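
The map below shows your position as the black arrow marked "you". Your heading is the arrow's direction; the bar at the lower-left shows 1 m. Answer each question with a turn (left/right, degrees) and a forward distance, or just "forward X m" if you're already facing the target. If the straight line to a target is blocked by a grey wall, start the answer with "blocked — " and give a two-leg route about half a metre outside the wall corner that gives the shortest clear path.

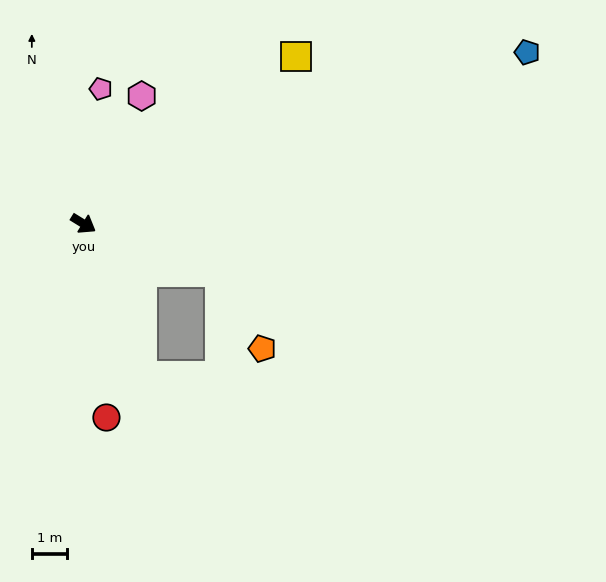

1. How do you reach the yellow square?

turn left 70°, forward 7.6 m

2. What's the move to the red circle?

turn right 52°, forward 5.5 m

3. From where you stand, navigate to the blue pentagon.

turn left 53°, forward 13.4 m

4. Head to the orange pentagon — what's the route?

blocked — turn left 12°, forward 4.1 m, then turn right 42°, forward 2.5 m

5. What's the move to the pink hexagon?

turn left 97°, forward 4.0 m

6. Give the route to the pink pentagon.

turn left 114°, forward 3.8 m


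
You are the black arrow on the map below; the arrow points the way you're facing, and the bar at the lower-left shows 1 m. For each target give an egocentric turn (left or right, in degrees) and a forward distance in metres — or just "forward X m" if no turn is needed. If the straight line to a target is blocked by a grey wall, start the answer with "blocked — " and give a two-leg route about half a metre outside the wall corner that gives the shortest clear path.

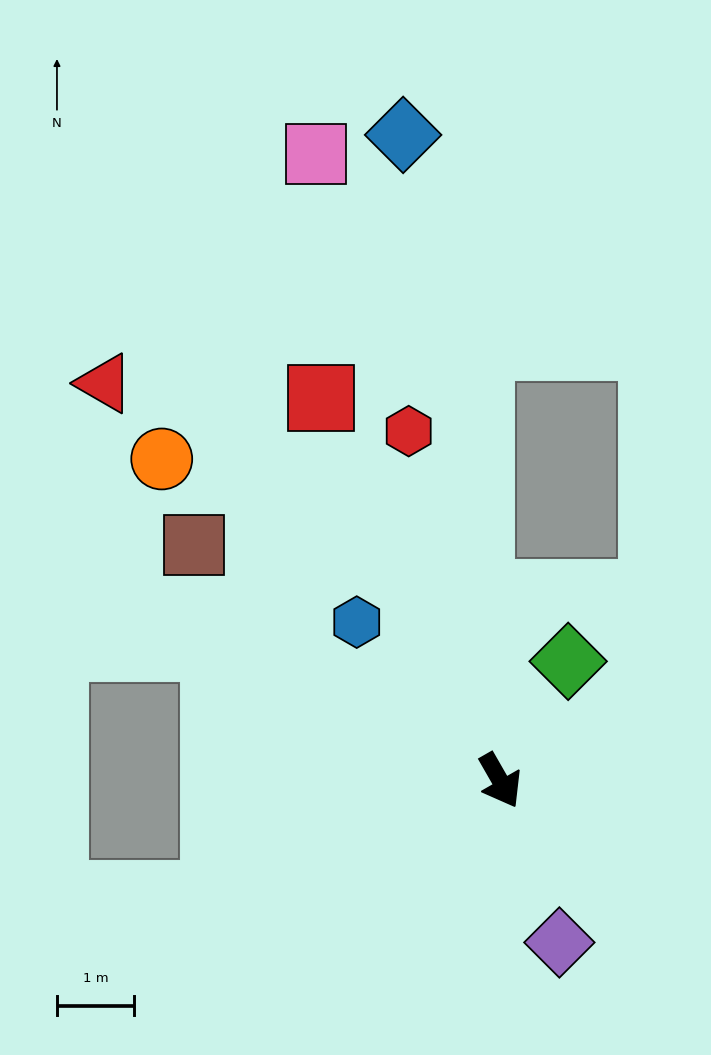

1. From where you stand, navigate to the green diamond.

turn left 121°, forward 1.8 m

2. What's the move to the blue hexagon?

turn right 168°, forward 2.8 m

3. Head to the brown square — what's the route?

turn right 157°, forward 5.0 m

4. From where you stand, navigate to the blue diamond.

turn left 159°, forward 8.4 m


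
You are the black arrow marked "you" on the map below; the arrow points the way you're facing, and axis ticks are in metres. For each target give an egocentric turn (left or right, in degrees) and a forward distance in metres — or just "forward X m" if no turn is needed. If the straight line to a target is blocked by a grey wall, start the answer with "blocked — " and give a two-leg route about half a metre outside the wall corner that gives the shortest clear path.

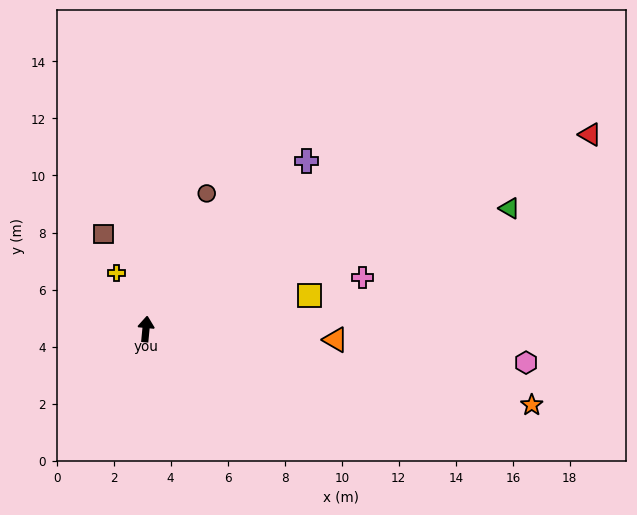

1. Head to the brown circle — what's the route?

turn right 19°, forward 5.2 m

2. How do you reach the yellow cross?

turn left 33°, forward 2.2 m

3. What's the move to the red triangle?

turn right 61°, forward 17.0 m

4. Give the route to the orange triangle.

turn right 88°, forward 6.7 m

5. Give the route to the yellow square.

turn right 73°, forward 5.9 m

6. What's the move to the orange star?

turn right 96°, forward 13.8 m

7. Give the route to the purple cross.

turn right 38°, forward 8.2 m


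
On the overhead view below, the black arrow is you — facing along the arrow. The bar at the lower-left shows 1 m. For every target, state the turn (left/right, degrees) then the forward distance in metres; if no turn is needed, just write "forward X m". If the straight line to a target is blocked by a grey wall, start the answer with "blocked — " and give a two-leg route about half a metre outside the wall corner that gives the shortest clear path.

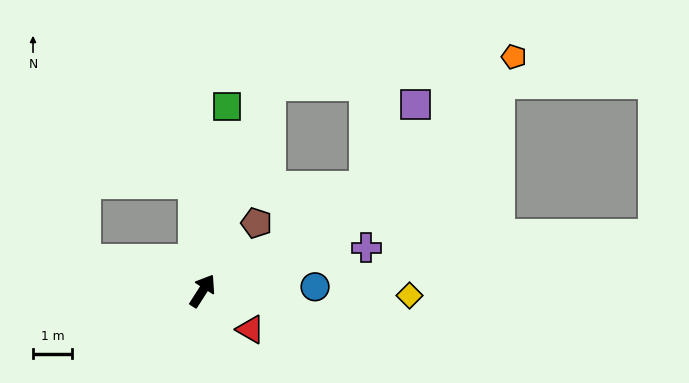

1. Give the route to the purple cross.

turn right 43°, forward 4.4 m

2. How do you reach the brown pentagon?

turn right 6°, forward 2.2 m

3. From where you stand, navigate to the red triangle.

turn right 96°, forward 1.6 m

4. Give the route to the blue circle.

turn right 55°, forward 2.9 m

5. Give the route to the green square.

turn left 25°, forward 4.8 m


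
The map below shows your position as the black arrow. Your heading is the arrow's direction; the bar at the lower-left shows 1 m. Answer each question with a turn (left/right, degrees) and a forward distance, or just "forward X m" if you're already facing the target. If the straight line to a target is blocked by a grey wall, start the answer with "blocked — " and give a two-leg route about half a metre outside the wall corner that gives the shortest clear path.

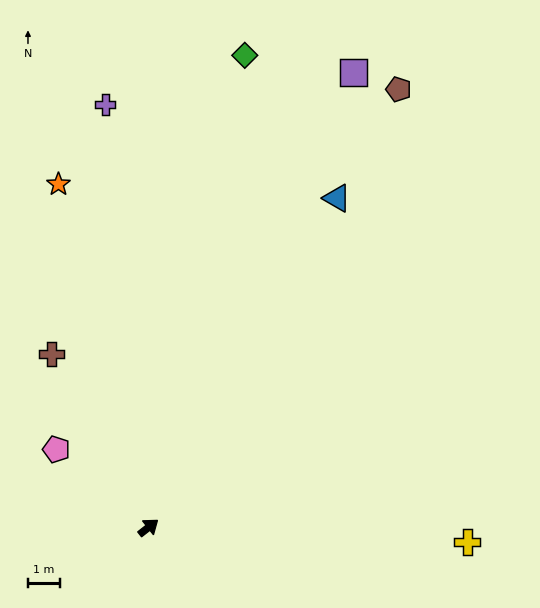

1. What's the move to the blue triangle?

turn left 22°, forward 11.9 m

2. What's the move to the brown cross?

turn left 81°, forward 6.2 m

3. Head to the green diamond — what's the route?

turn left 40°, forward 15.1 m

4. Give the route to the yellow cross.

turn right 41°, forward 10.0 m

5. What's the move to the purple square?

turn left 28°, forward 15.7 m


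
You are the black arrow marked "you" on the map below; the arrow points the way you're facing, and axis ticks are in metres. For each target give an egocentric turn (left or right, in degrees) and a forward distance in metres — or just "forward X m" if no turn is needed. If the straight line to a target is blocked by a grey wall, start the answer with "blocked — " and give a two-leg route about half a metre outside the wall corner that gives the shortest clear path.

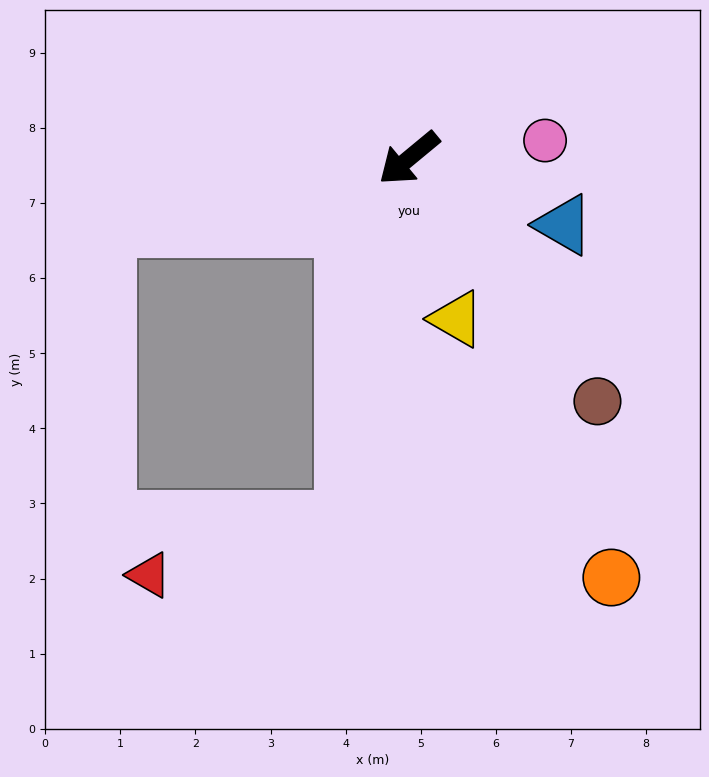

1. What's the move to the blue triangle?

turn left 117°, forward 2.2 m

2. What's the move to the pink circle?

turn left 148°, forward 1.8 m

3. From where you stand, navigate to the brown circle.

turn left 88°, forward 4.1 m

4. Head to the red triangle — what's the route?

blocked — turn left 41°, forward 4.9 m, then turn right 66°, forward 2.7 m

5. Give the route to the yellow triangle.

turn left 67°, forward 2.2 m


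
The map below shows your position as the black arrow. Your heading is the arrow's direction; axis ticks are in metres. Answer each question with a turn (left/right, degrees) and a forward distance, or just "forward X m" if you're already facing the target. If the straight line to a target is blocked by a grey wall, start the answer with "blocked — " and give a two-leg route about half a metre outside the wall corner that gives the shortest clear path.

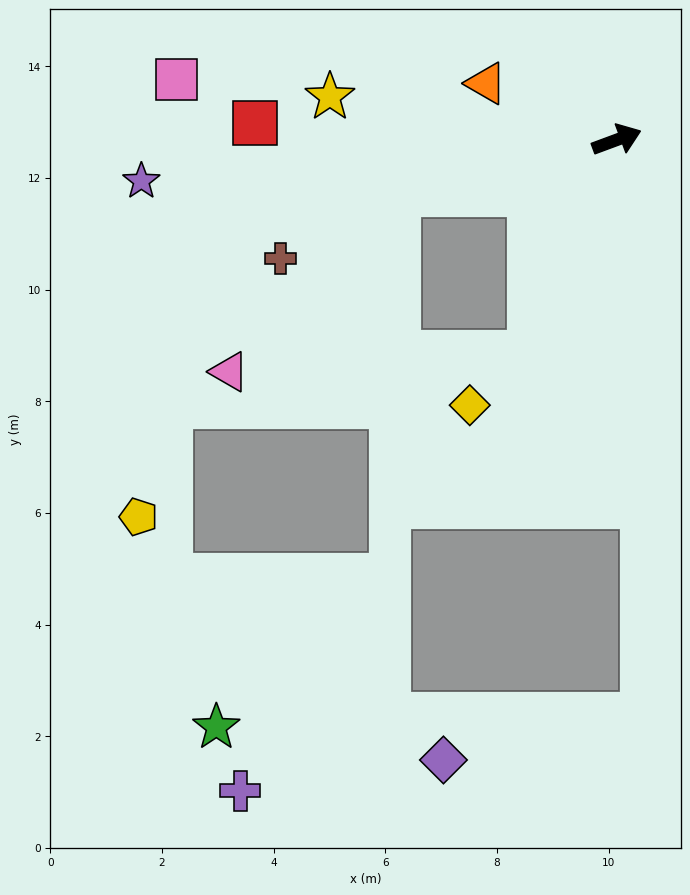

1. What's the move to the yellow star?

turn left 151°, forward 5.2 m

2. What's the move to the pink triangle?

blocked — turn left 173°, forward 4.1 m, then turn left 34°, forward 4.4 m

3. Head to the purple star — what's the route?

turn left 165°, forward 8.5 m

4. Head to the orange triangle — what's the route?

turn left 136°, forward 2.5 m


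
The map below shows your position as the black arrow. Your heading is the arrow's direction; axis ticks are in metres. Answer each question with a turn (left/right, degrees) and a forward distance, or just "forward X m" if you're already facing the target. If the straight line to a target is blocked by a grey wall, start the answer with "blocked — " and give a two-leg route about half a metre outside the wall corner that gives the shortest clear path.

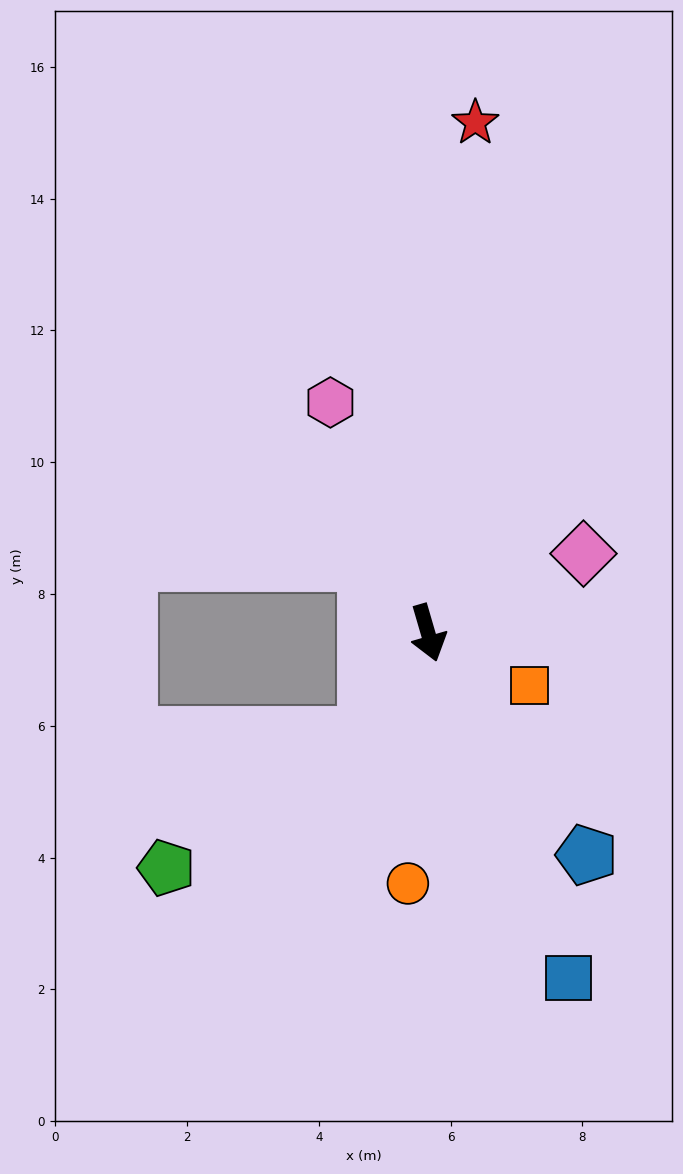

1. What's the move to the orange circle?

turn right 21°, forward 3.8 m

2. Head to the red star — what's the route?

turn left 158°, forward 7.8 m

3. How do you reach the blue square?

turn left 6°, forward 5.7 m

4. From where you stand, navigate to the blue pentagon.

turn left 19°, forward 4.1 m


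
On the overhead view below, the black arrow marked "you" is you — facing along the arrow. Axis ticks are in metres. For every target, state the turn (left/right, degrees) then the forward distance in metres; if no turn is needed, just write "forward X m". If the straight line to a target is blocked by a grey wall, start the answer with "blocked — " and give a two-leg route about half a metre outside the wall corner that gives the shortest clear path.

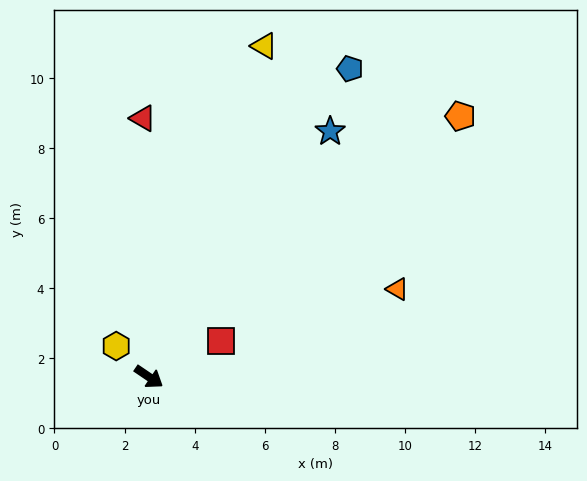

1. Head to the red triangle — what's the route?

turn left 125°, forward 7.4 m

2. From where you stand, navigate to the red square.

turn left 60°, forward 2.3 m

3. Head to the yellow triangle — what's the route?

turn left 105°, forward 10.0 m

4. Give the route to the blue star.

turn left 88°, forward 8.7 m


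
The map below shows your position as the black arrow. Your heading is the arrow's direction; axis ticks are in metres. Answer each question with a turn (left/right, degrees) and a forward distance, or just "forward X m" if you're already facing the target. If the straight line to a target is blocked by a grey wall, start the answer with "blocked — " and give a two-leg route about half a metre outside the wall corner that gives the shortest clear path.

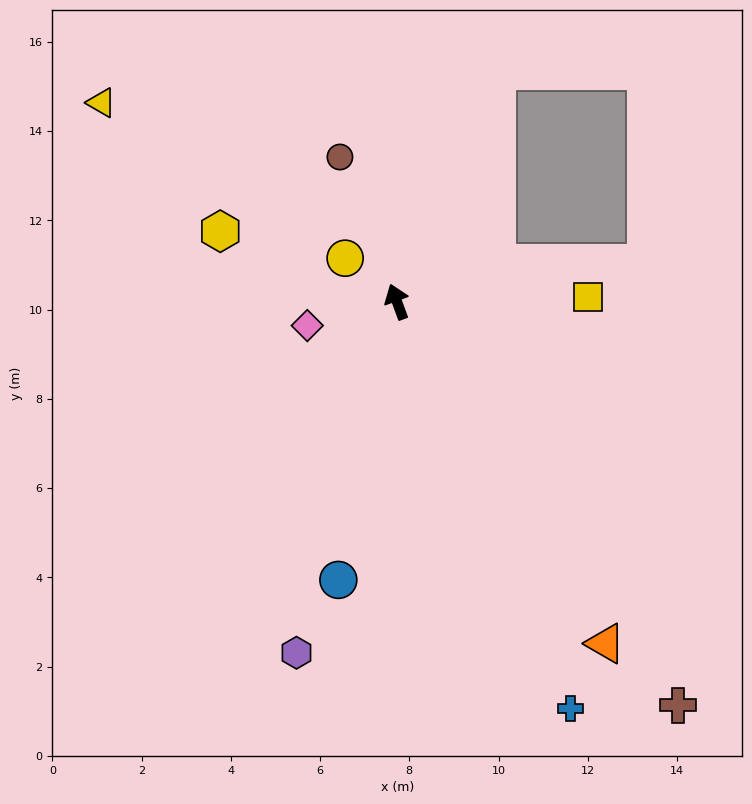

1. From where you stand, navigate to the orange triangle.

turn right 169°, forward 9.0 m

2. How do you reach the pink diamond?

turn left 85°, forward 2.1 m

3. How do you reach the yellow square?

turn right 109°, forward 4.3 m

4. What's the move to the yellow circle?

turn left 30°, forward 1.5 m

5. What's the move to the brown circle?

forward 3.5 m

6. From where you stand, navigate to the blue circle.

turn left 148°, forward 6.4 m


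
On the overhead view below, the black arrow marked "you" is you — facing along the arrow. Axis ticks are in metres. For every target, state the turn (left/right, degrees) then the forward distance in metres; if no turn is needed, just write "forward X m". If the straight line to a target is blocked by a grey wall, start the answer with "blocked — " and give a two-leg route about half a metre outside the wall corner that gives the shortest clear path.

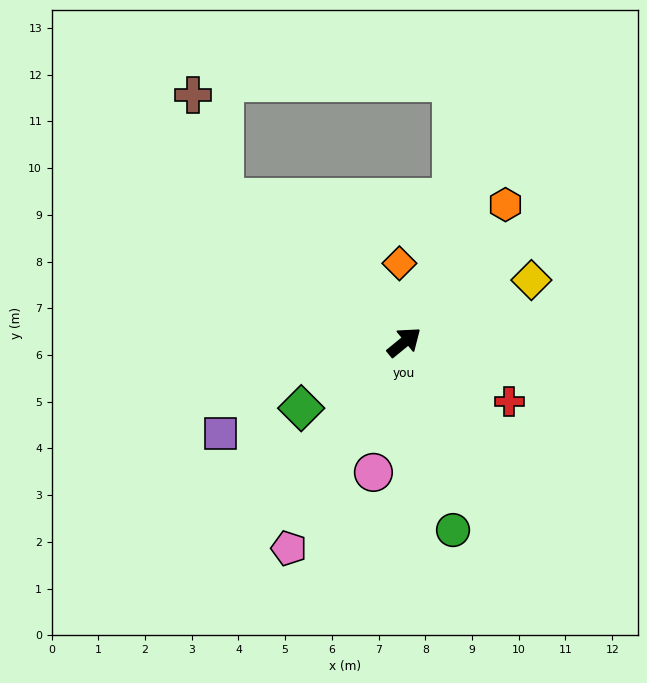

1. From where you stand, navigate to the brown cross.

blocked — turn left 102°, forward 4.9 m, then turn right 34°, forward 2.3 m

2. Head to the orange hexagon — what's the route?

turn left 14°, forward 3.7 m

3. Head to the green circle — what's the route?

turn right 115°, forward 4.2 m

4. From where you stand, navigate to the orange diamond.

turn left 54°, forward 1.7 m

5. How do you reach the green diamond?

turn left 173°, forward 2.6 m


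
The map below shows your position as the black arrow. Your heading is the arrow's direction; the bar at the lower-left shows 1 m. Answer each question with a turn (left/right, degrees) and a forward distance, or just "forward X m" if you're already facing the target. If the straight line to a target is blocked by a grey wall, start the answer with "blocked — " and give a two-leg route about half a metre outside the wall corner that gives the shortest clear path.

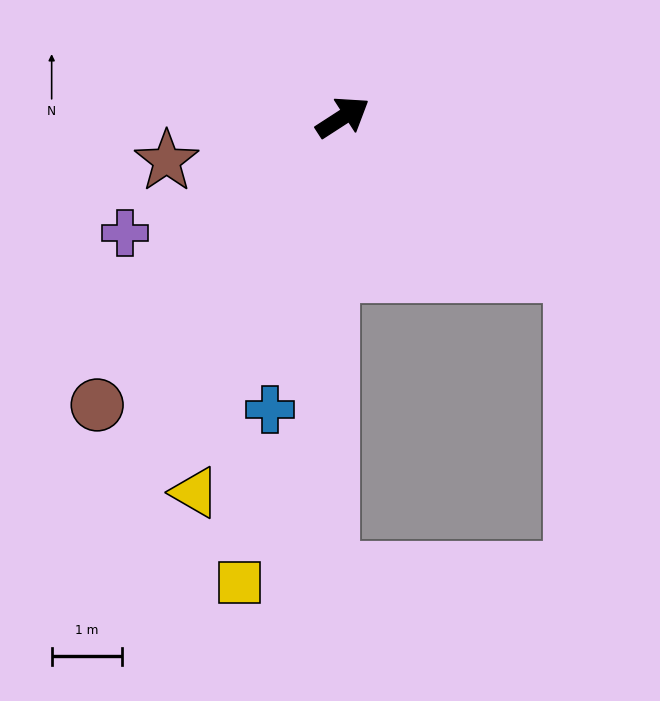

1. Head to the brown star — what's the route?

turn left 161°, forward 2.6 m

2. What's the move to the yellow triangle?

turn right 144°, forward 5.8 m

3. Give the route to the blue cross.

turn right 137°, forward 4.3 m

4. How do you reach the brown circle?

turn right 163°, forward 5.4 m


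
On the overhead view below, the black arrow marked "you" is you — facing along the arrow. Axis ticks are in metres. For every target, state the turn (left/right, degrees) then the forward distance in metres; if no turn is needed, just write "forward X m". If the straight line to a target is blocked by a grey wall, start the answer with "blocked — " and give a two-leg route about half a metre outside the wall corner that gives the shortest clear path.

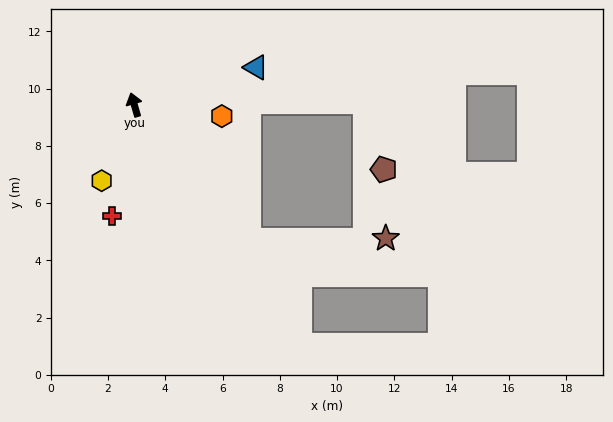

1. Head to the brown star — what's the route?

blocked — turn right 156°, forward 6.2 m, then turn left 50°, forward 4.8 m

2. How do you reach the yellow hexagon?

turn left 141°, forward 2.9 m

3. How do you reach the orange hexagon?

turn right 114°, forward 3.1 m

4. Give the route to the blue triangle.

turn right 89°, forward 4.4 m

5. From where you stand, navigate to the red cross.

turn left 153°, forward 4.0 m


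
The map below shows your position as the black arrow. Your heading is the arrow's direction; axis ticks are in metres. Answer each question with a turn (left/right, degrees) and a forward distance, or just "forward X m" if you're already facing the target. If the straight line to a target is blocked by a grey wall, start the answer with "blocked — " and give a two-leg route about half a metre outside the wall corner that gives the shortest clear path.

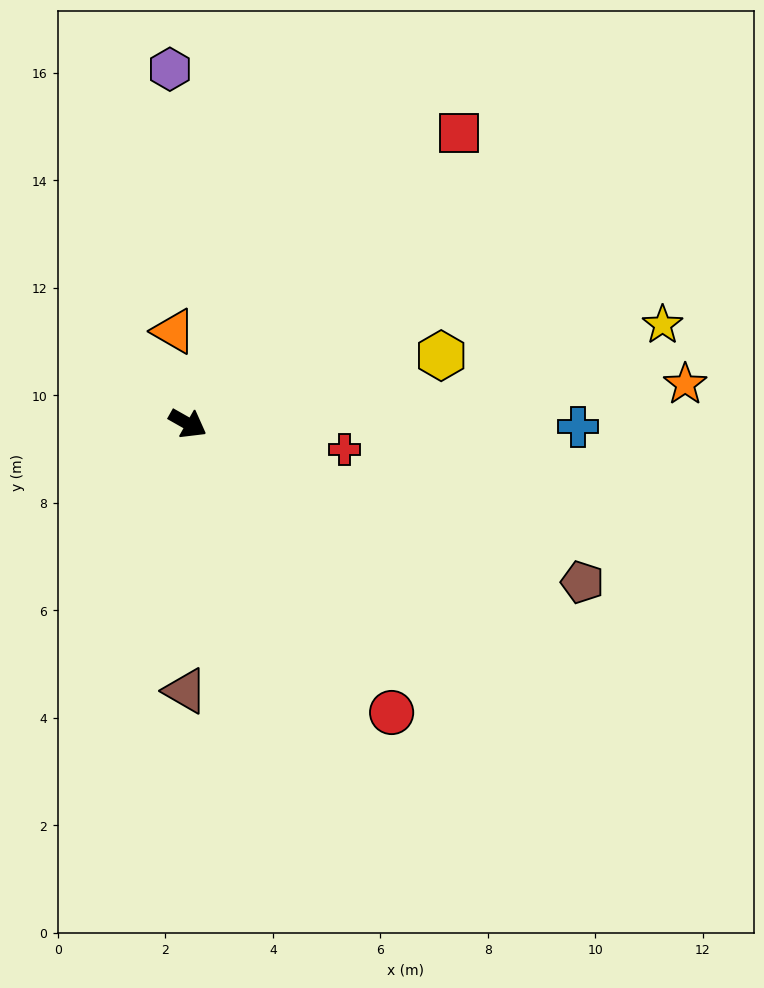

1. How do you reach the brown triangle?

turn right 61°, forward 5.0 m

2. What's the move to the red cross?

turn left 20°, forward 3.0 m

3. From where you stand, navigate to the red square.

turn left 76°, forward 7.4 m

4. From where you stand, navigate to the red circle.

turn right 25°, forward 6.6 m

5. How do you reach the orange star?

turn left 34°, forward 9.3 m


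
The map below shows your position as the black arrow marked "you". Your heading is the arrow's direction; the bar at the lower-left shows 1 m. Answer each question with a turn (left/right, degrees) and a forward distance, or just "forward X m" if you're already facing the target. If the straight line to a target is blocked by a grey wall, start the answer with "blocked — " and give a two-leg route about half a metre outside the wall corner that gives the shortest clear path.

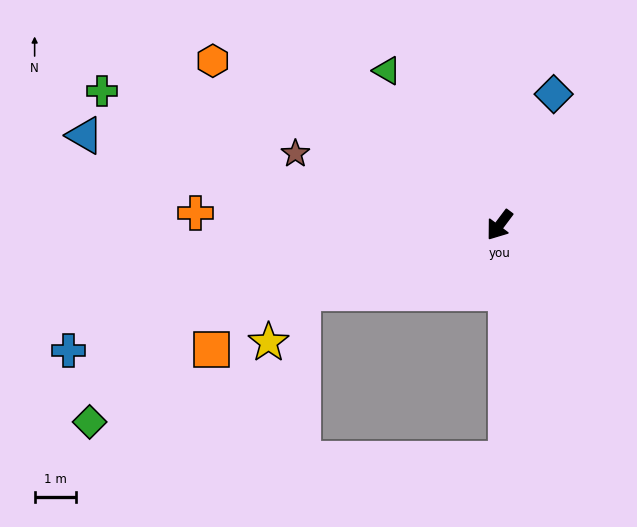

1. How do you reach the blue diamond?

turn right 166°, forward 3.4 m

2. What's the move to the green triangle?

turn right 107°, forward 4.6 m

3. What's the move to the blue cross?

turn right 37°, forward 10.7 m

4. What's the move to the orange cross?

turn right 55°, forward 7.3 m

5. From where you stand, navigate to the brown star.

turn right 72°, forward 5.2 m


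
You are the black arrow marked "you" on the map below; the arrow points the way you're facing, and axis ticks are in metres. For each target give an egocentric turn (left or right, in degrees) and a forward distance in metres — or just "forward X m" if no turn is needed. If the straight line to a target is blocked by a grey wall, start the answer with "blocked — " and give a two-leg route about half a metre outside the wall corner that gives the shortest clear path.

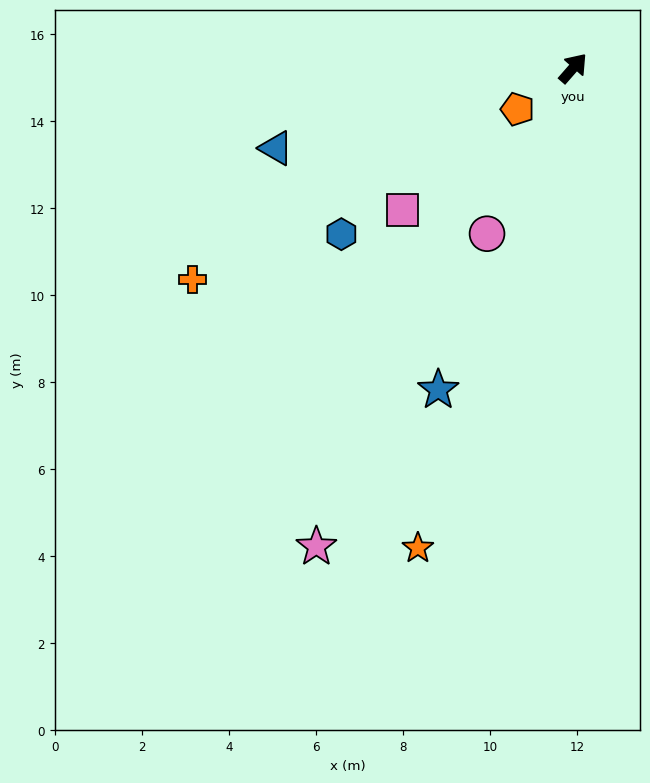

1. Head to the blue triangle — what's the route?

turn left 146°, forward 7.1 m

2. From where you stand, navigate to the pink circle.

turn right 166°, forward 4.3 m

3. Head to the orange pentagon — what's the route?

turn left 168°, forward 1.6 m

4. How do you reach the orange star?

turn right 157°, forward 11.6 m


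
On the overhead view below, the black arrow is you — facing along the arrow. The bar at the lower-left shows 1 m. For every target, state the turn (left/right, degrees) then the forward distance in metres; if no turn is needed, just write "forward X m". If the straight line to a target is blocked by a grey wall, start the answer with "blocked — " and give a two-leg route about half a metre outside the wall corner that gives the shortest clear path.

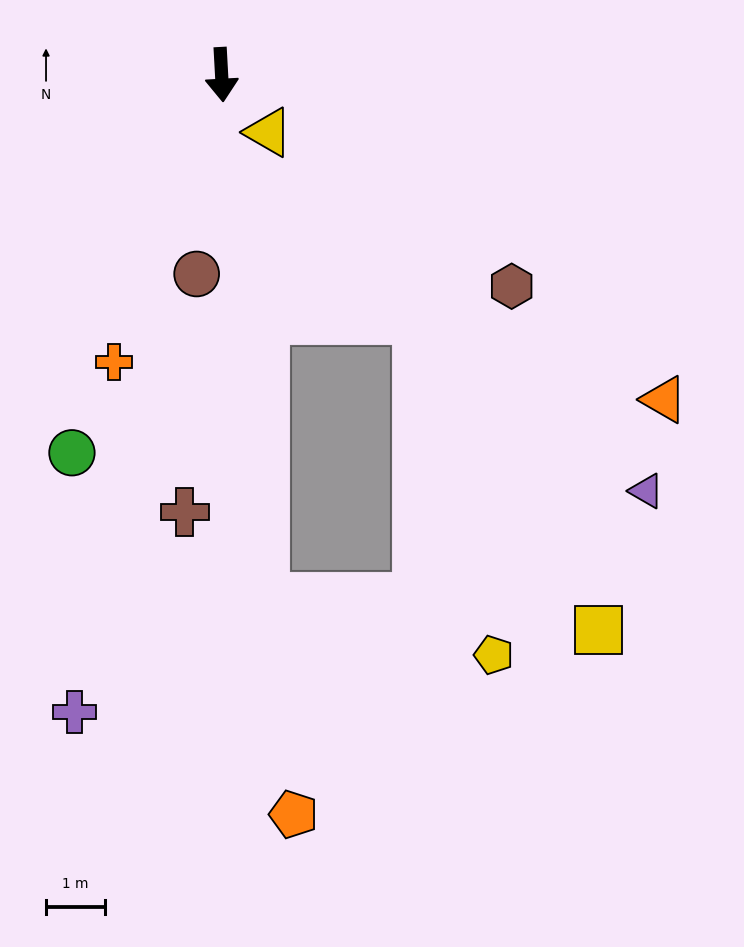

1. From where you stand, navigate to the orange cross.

turn right 24°, forward 5.2 m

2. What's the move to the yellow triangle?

turn left 36°, forward 1.3 m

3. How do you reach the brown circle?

turn right 10°, forward 3.4 m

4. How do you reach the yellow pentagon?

blocked — forward 9.0 m, then turn left 73°, forward 4.0 m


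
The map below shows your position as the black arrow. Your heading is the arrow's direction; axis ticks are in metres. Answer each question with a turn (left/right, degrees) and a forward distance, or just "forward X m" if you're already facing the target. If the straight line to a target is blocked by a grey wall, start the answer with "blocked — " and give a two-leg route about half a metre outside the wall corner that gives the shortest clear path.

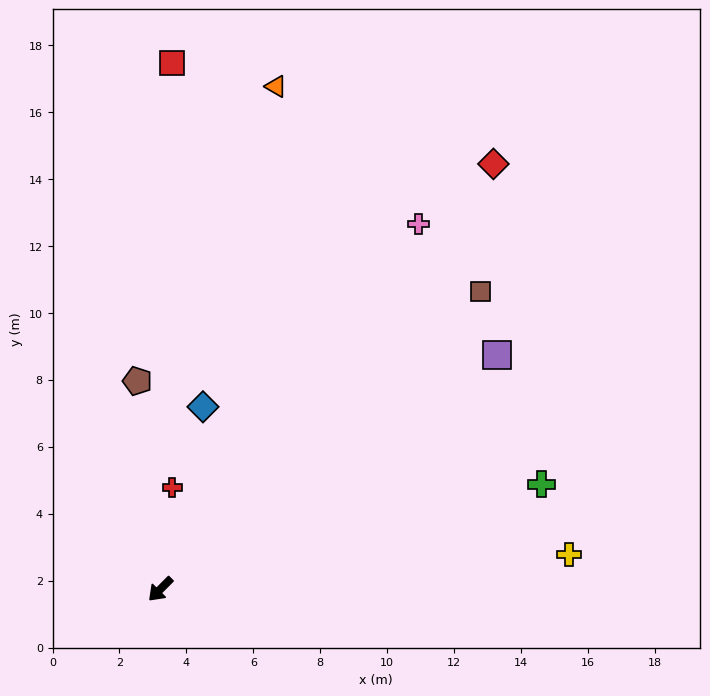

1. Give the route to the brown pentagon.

turn right 129°, forward 6.3 m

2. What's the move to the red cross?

turn right 142°, forward 3.1 m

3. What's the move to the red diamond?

turn right 173°, forward 16.1 m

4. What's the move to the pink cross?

turn right 170°, forward 13.4 m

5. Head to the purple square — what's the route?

turn left 170°, forward 12.3 m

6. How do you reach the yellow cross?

turn left 140°, forward 12.2 m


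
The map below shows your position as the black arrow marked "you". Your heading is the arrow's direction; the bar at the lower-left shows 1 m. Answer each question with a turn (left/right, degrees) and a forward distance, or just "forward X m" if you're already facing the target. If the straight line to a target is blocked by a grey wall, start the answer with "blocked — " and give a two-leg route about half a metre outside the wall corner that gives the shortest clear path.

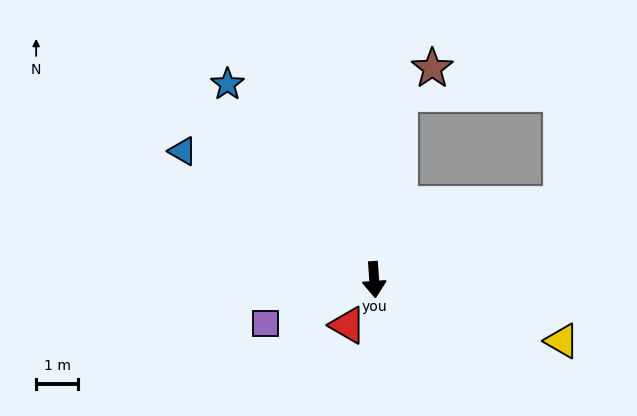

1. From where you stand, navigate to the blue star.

turn right 147°, forward 5.9 m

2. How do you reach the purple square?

turn right 72°, forward 2.8 m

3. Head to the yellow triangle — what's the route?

turn left 68°, forward 4.7 m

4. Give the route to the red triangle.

turn right 34°, forward 1.3 m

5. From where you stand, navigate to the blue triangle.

turn right 128°, forward 5.5 m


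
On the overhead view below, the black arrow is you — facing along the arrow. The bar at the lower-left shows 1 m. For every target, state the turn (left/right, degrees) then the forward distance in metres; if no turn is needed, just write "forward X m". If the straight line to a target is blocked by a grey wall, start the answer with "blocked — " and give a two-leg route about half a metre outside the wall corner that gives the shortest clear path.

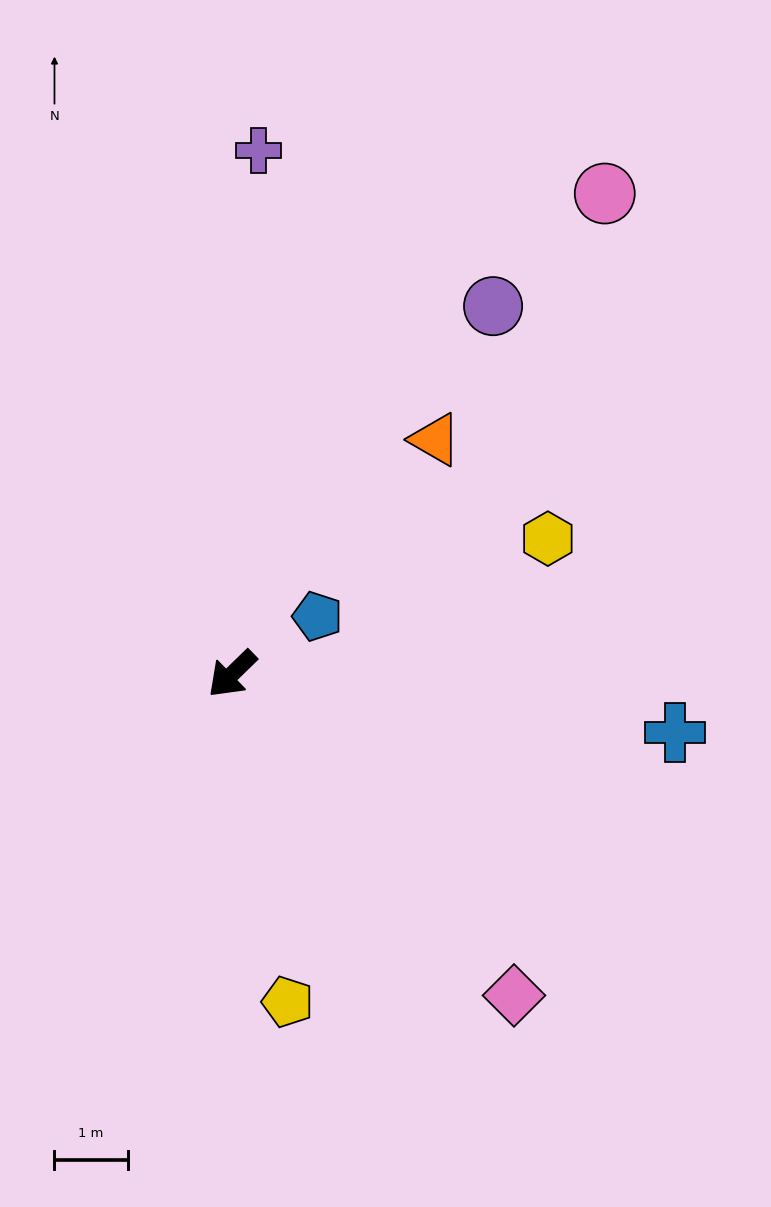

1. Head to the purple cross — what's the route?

turn right 137°, forward 7.2 m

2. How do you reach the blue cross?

turn left 128°, forward 6.1 m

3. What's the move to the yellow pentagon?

turn left 55°, forward 4.5 m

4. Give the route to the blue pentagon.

turn left 170°, forward 1.4 m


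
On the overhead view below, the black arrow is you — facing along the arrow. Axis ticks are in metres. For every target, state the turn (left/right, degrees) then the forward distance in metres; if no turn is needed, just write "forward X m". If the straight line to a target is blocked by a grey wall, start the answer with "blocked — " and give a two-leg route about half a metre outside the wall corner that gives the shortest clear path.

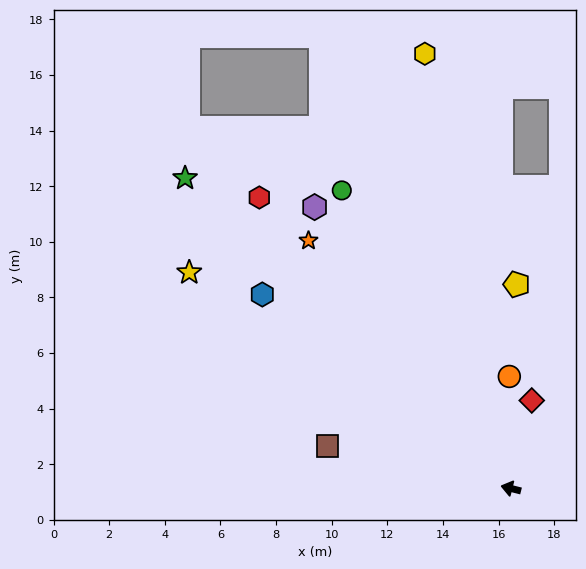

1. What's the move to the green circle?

turn right 46°, forward 12.3 m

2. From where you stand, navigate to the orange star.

turn right 37°, forward 11.5 m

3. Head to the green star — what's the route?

turn right 30°, forward 16.2 m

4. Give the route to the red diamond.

turn right 89°, forward 3.3 m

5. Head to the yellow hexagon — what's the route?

turn right 65°, forward 15.9 m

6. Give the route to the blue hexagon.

turn right 24°, forward 11.3 m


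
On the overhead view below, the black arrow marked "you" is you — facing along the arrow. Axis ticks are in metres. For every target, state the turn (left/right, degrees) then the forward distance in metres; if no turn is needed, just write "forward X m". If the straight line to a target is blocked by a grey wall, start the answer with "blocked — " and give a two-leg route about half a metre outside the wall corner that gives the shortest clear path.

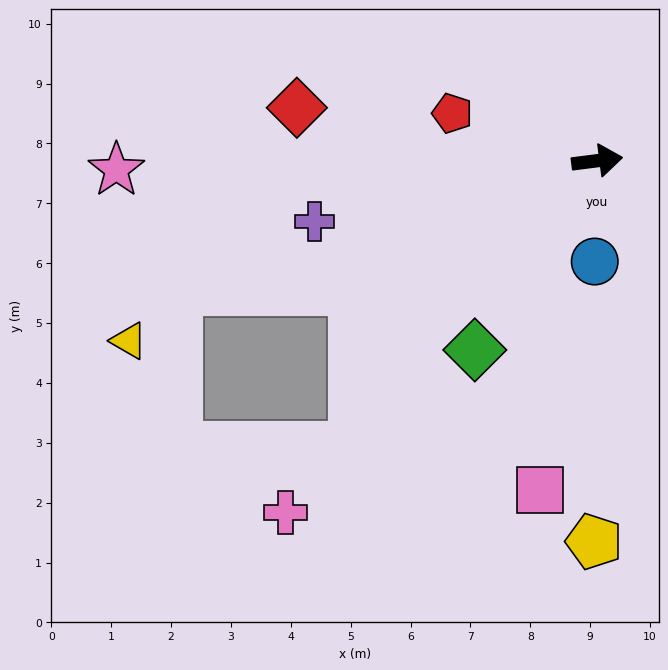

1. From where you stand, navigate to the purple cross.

turn right 175°, forward 4.8 m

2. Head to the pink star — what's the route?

turn left 174°, forward 8.0 m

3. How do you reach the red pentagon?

turn left 155°, forward 2.5 m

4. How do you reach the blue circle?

turn right 99°, forward 1.7 m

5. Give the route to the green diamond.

turn right 130°, forward 3.8 m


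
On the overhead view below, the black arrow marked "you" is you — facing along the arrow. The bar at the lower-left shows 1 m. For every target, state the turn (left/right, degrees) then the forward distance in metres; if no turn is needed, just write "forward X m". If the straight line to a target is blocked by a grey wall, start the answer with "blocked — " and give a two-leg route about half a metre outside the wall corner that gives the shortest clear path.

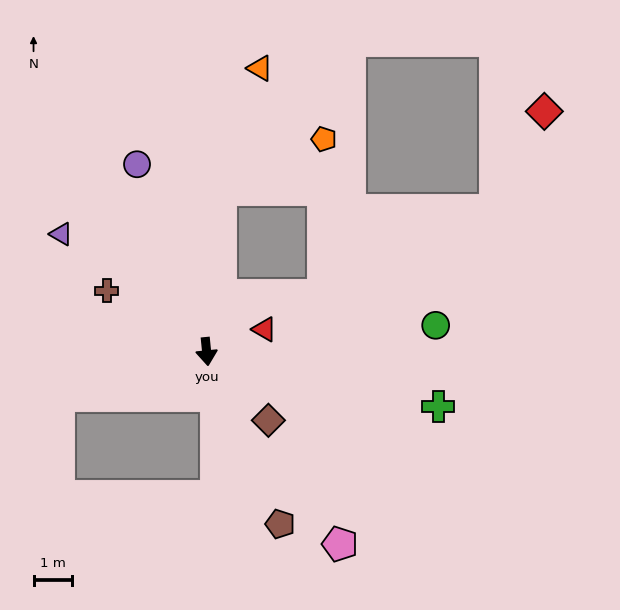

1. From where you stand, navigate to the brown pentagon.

turn left 17°, forward 4.9 m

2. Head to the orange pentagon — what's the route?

blocked — turn left 169°, forward 4.3 m, then turn right 58°, forward 3.0 m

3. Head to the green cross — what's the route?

turn left 71°, forward 6.3 m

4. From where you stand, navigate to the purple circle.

turn right 165°, forward 5.3 m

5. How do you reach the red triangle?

turn left 105°, forward 1.6 m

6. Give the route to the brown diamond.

turn left 36°, forward 2.4 m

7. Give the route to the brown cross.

turn right 127°, forward 3.1 m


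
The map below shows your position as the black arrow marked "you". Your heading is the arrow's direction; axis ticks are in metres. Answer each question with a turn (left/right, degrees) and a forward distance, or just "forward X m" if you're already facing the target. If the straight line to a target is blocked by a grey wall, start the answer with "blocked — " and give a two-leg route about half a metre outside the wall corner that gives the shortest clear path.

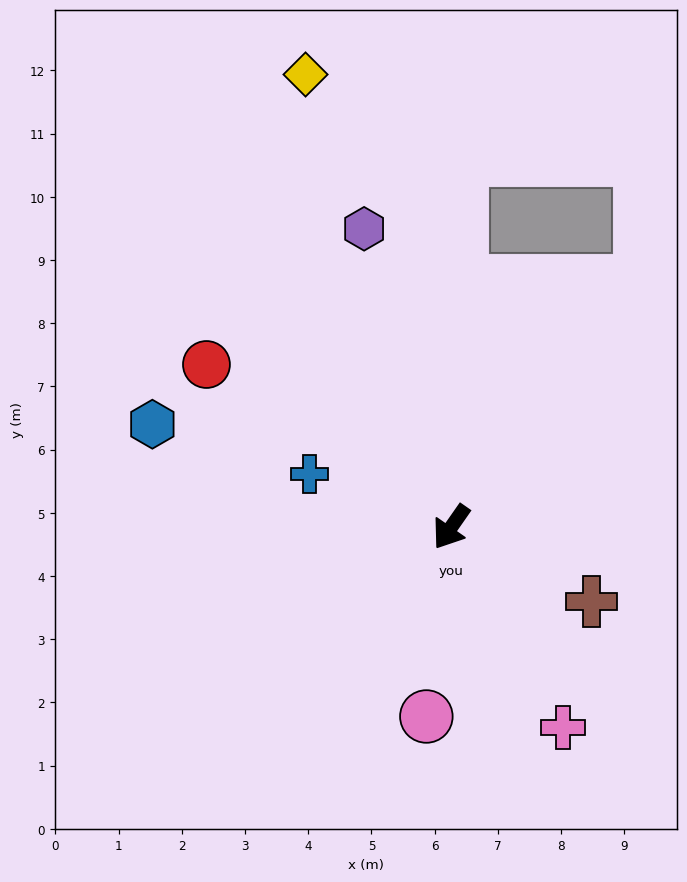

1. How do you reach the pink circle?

turn left 27°, forward 3.0 m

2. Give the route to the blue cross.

turn right 76°, forward 2.4 m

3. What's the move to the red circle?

turn right 89°, forward 4.6 m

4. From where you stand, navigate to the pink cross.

turn left 64°, forward 3.6 m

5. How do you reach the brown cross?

turn left 97°, forward 2.5 m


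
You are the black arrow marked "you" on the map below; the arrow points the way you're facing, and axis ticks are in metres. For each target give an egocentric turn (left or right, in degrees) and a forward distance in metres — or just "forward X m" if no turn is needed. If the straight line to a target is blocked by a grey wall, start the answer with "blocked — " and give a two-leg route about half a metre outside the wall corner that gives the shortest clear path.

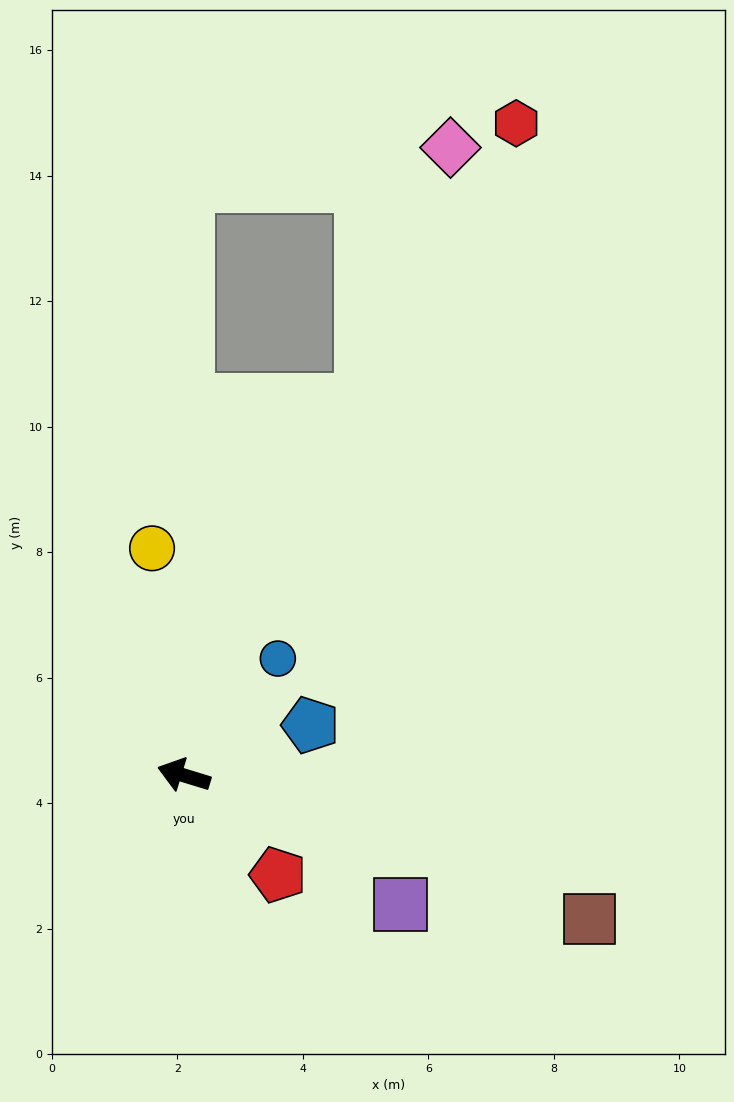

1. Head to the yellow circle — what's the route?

turn right 65°, forward 3.7 m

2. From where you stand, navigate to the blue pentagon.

turn right 141°, forward 2.2 m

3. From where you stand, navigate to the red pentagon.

turn left 150°, forward 2.2 m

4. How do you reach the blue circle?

turn right 112°, forward 2.4 m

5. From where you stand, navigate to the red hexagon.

turn right 100°, forward 11.7 m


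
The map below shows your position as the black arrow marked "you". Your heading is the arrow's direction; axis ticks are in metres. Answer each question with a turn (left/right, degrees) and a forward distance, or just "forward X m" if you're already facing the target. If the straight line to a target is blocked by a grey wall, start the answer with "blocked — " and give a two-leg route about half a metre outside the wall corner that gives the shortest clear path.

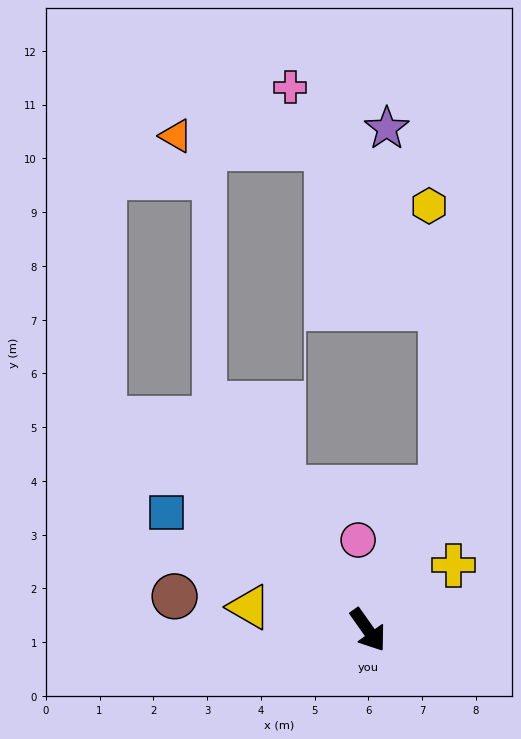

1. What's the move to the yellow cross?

turn left 92°, forward 2.0 m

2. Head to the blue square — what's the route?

turn right 156°, forward 4.3 m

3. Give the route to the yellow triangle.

turn right 136°, forward 2.2 m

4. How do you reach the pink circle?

turn left 151°, forward 1.7 m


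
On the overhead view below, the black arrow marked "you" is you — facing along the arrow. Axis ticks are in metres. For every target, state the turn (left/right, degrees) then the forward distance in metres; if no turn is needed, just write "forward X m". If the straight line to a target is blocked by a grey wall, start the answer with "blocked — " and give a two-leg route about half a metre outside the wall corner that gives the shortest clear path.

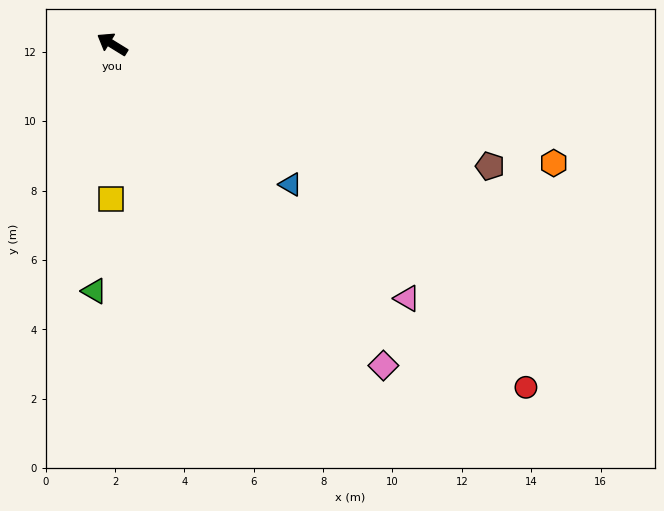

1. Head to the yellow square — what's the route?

turn left 121°, forward 4.5 m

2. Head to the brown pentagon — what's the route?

turn right 166°, forward 11.4 m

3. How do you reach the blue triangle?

turn left 173°, forward 6.5 m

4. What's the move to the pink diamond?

turn left 162°, forward 12.1 m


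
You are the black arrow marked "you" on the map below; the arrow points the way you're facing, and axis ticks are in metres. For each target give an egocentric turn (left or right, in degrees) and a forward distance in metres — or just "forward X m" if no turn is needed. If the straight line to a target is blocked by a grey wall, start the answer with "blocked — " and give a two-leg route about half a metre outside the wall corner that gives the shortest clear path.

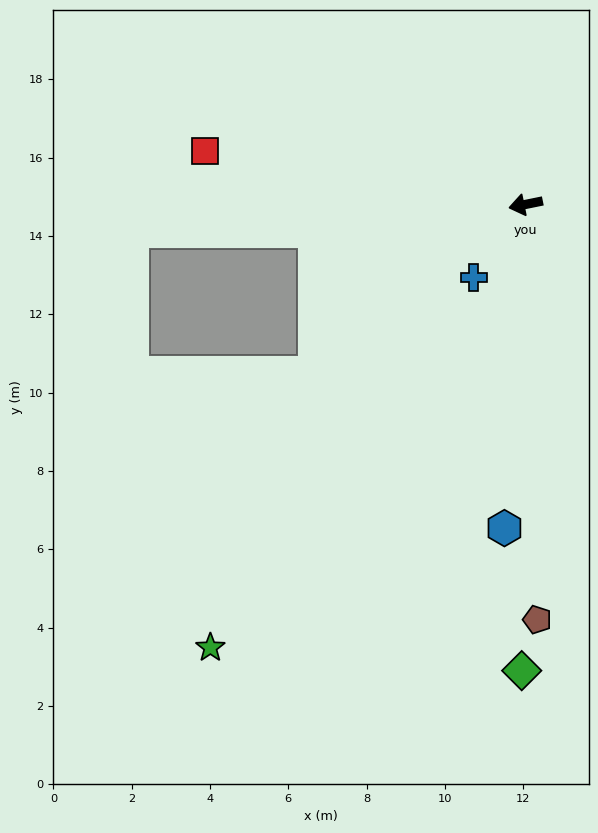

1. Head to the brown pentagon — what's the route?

turn left 80°, forward 10.6 m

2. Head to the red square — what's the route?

turn right 21°, forward 8.3 m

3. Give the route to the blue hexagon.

turn left 75°, forward 8.3 m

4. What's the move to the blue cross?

turn left 43°, forward 2.3 m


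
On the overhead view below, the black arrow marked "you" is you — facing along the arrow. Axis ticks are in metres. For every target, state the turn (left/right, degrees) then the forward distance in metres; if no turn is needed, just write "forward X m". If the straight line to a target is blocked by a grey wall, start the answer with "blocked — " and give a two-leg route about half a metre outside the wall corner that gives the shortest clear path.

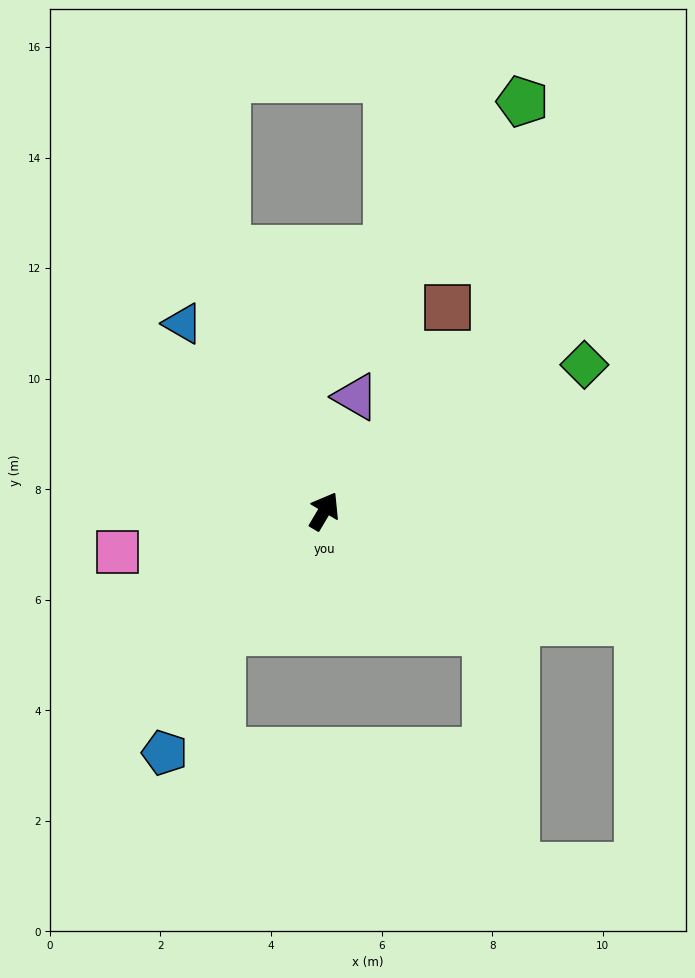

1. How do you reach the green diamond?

turn right 30°, forward 5.4 m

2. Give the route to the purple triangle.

turn left 15°, forward 2.1 m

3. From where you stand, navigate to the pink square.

turn left 132°, forward 3.8 m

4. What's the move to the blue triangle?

turn left 68°, forward 4.2 m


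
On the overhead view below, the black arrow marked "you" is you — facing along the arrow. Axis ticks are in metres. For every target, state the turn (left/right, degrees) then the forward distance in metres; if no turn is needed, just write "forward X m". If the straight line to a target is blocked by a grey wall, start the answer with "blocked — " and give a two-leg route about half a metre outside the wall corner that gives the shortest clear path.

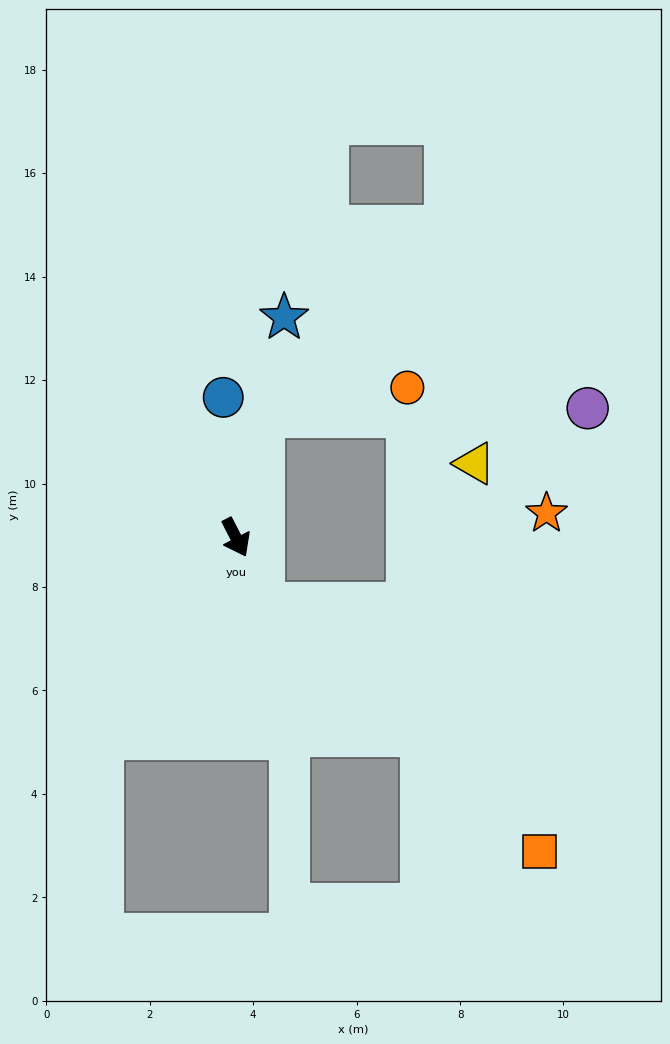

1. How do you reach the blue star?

turn left 140°, forward 4.4 m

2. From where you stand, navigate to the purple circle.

blocked — turn left 140°, forward 2.4 m, then turn right 76°, forward 6.3 m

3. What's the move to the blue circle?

turn left 158°, forward 2.7 m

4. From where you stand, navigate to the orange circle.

blocked — turn left 140°, forward 2.4 m, then turn right 66°, forward 2.9 m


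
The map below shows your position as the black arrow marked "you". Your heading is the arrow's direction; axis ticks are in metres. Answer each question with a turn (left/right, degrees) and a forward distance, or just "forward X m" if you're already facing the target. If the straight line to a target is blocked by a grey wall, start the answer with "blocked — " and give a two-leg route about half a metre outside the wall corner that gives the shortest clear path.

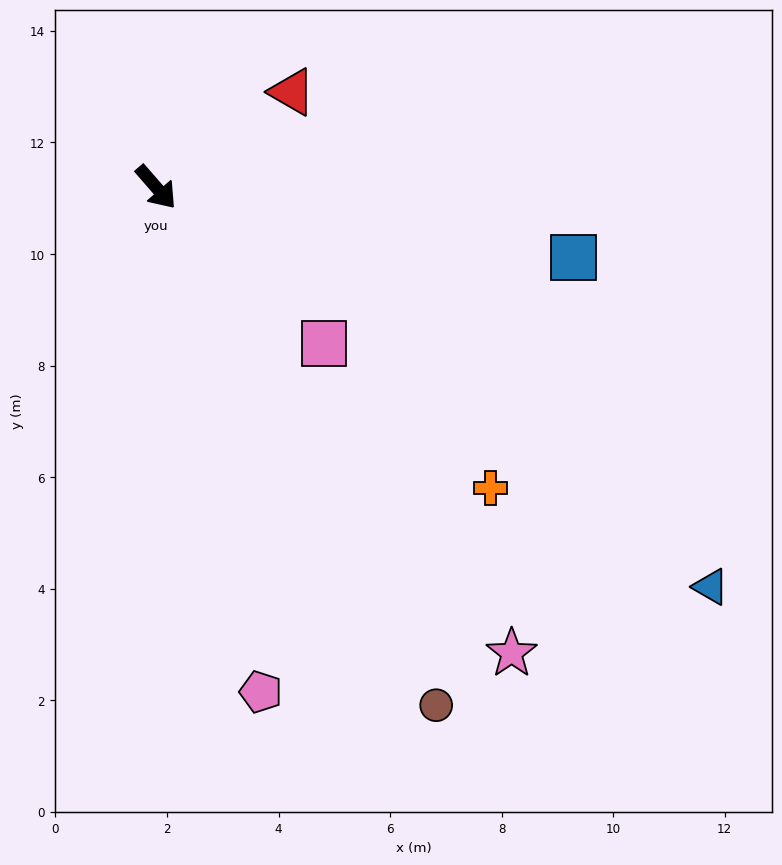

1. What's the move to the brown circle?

turn right 13°, forward 10.6 m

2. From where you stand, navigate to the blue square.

turn left 39°, forward 7.6 m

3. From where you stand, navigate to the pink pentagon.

turn right 29°, forward 9.2 m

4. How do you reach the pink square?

turn left 6°, forward 4.1 m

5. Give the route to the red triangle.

turn left 84°, forward 3.0 m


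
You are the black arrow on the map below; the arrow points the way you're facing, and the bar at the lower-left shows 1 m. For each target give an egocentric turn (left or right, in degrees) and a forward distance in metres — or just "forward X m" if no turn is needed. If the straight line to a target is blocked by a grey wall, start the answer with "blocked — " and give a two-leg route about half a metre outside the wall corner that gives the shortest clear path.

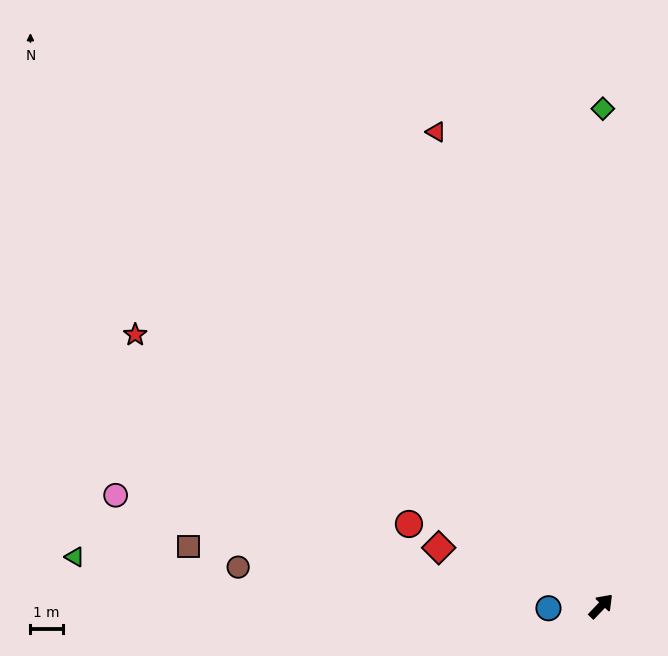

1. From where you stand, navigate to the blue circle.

turn left 136°, forward 1.6 m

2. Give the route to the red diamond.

turn left 114°, forward 5.3 m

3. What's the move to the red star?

turn left 103°, forward 16.6 m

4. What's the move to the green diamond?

turn left 43°, forward 15.4 m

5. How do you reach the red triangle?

turn left 63°, forward 15.5 m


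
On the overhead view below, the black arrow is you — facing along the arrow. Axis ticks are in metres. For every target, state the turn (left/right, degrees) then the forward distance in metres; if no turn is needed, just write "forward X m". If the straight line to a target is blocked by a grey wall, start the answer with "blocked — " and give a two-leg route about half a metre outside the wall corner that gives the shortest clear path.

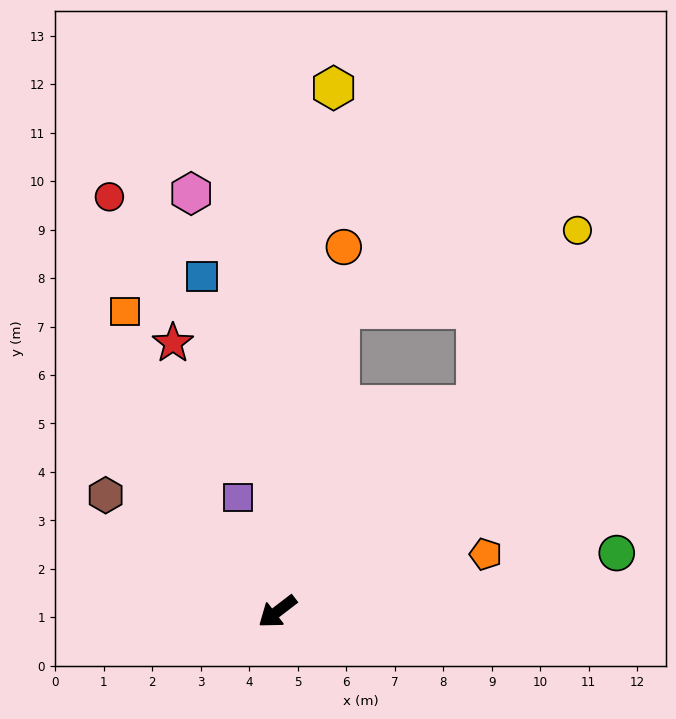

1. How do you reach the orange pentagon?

turn left 158°, forward 4.5 m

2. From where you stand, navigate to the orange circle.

turn right 138°, forward 7.6 m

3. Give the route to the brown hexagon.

turn right 72°, forward 4.3 m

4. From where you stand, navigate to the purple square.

turn right 108°, forward 2.5 m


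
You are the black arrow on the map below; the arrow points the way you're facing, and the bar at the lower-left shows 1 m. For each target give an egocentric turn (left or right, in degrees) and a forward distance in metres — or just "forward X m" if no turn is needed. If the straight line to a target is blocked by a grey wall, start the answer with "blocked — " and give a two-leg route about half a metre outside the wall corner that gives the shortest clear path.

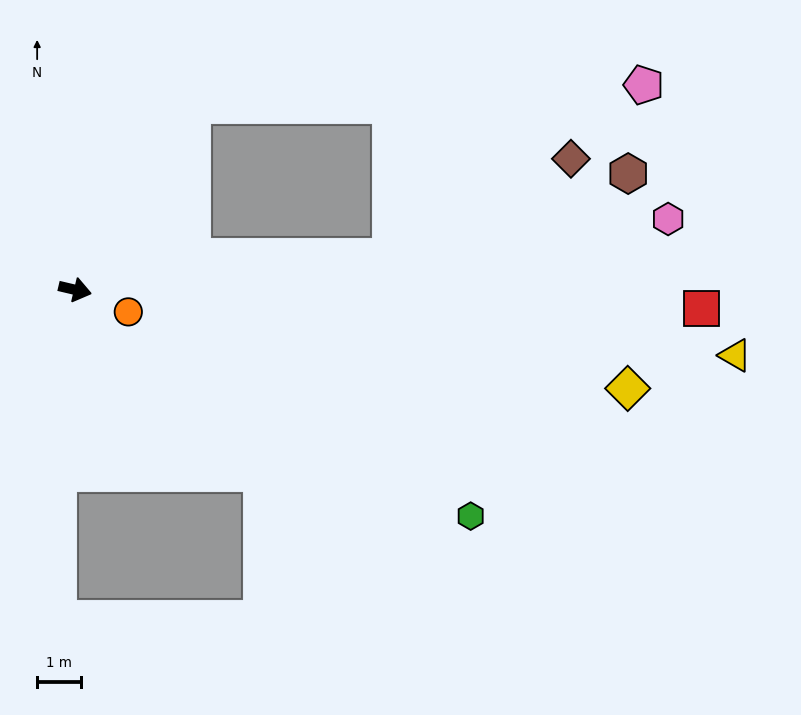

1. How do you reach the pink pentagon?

blocked — turn left 71°, forward 5.0 m, then turn right 55°, forward 10.3 m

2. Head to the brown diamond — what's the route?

blocked — turn left 19°, forward 7.2 m, then turn left 23°, forward 4.7 m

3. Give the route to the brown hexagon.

blocked — turn left 19°, forward 7.2 m, then turn left 14°, forward 5.7 m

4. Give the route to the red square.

turn left 12°, forward 14.3 m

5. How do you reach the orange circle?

turn right 9°, forward 1.3 m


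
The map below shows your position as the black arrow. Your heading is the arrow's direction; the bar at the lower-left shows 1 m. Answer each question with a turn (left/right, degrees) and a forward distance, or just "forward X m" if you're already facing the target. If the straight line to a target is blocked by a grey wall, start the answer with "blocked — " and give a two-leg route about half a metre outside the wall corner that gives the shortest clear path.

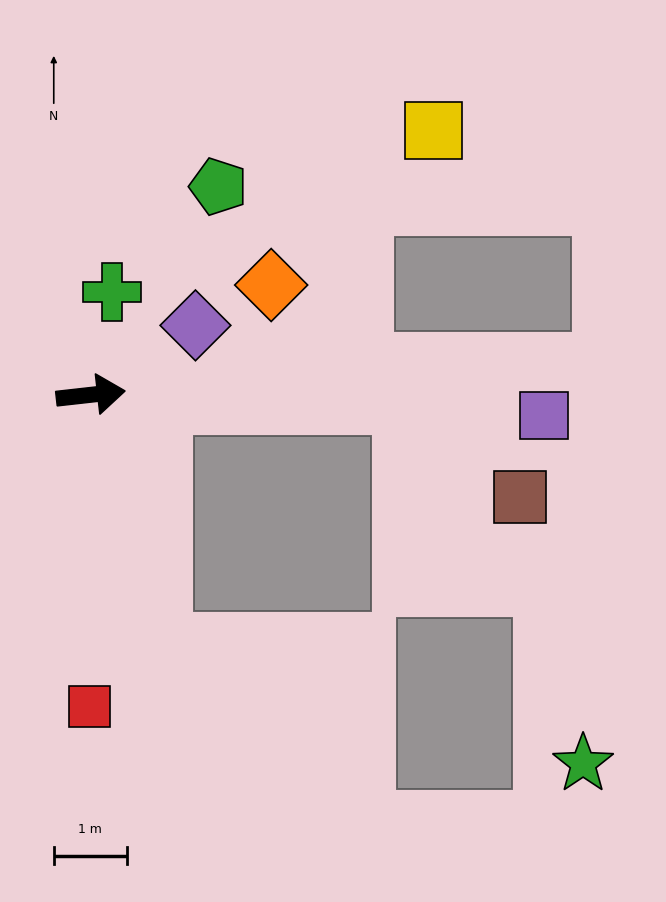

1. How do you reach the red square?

turn right 97°, forward 4.3 m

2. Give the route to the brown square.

blocked — turn right 8°, forward 4.3 m, then turn right 37°, forward 2.0 m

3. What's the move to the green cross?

turn left 72°, forward 1.4 m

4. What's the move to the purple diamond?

turn left 27°, forward 1.7 m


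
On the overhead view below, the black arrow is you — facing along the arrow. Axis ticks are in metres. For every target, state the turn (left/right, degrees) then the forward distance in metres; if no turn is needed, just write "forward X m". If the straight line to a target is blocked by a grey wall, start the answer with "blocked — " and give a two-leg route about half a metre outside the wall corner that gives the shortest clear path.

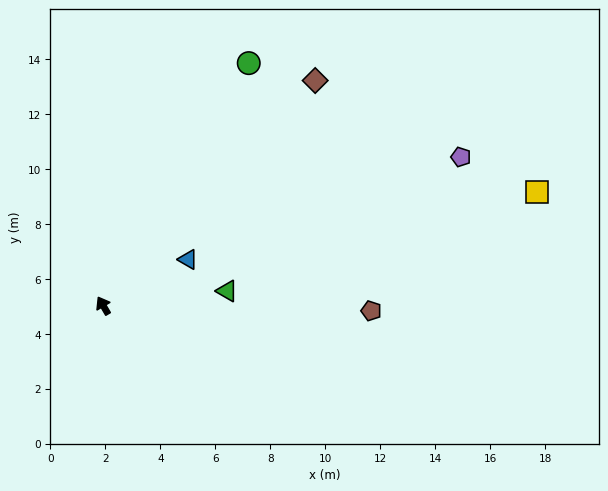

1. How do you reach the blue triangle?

turn right 92°, forward 3.5 m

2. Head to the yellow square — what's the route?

turn right 106°, forward 16.3 m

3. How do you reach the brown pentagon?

turn right 121°, forward 9.8 m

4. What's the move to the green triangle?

turn right 114°, forward 4.5 m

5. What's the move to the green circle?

turn right 61°, forward 10.3 m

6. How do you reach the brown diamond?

turn right 74°, forward 11.2 m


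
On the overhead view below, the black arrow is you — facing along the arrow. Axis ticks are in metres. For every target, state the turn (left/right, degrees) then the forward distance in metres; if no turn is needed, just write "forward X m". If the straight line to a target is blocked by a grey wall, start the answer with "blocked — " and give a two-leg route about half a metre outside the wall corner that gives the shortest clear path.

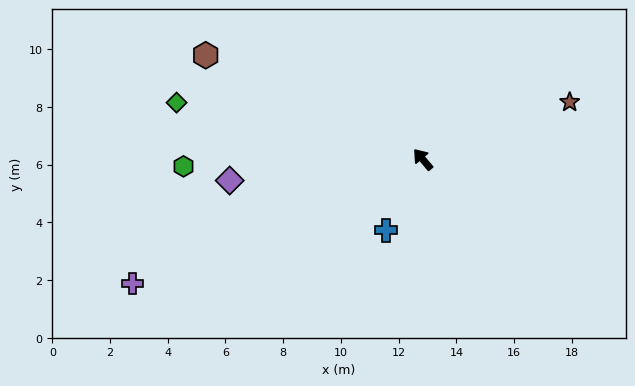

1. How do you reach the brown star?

turn right 109°, forward 5.5 m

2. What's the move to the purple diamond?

turn left 56°, forward 6.7 m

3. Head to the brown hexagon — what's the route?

turn left 24°, forward 8.3 m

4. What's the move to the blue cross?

turn left 112°, forward 2.8 m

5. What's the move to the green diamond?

turn left 37°, forward 8.8 m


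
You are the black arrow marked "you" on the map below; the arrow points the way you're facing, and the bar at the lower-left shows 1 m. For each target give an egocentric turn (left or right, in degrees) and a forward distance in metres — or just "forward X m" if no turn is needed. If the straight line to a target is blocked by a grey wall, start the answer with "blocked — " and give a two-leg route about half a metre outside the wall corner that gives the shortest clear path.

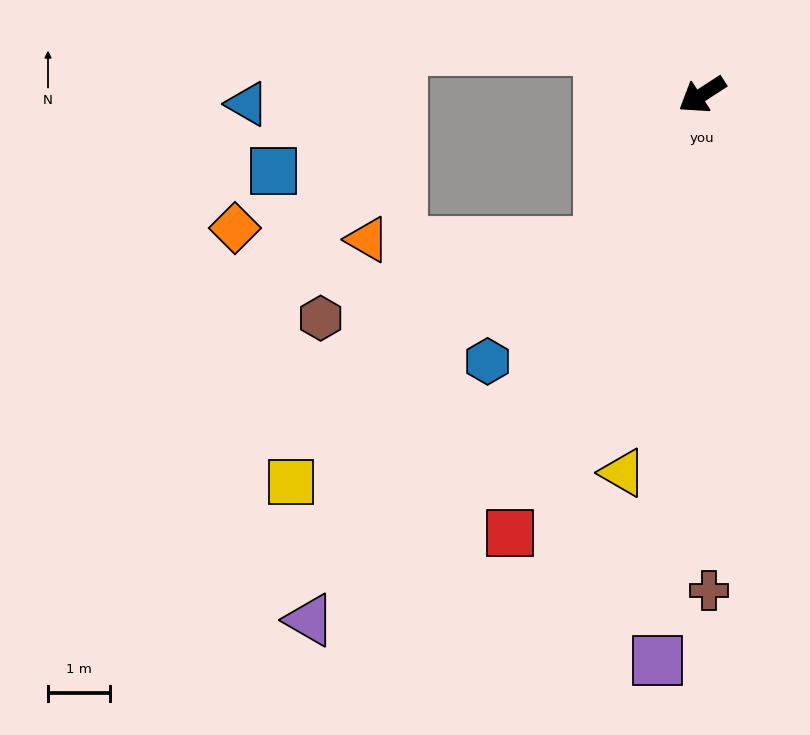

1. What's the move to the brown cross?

turn left 58°, forward 8.0 m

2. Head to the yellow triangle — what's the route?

turn left 45°, forward 6.2 m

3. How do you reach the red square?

turn left 33°, forward 7.7 m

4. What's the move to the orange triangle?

blocked — turn left 22°, forward 2.9 m, then turn right 56°, forward 3.7 m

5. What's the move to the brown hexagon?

blocked — turn left 22°, forward 2.9 m, then turn right 40°, forward 4.6 m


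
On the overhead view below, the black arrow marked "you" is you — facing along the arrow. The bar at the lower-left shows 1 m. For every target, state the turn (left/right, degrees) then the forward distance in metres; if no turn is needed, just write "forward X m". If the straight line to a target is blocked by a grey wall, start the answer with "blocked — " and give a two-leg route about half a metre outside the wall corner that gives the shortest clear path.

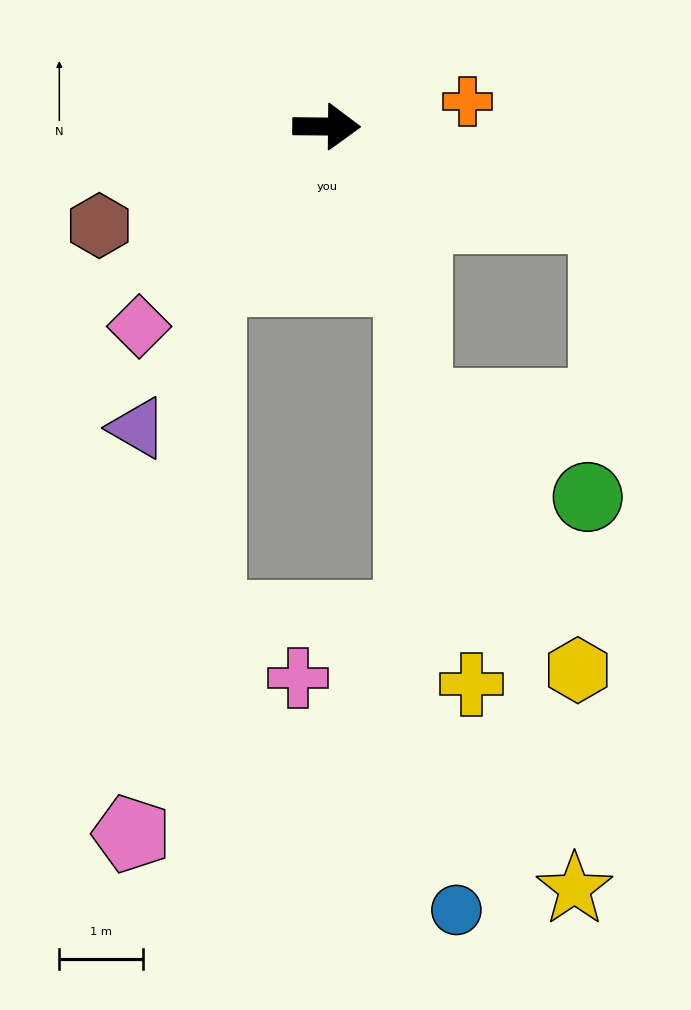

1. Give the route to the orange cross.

turn left 11°, forward 1.7 m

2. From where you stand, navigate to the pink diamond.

turn right 133°, forward 3.3 m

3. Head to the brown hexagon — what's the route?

turn right 156°, forward 3.0 m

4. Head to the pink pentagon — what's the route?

blocked — turn right 127°, forward 2.3 m, then turn left 29°, forward 6.7 m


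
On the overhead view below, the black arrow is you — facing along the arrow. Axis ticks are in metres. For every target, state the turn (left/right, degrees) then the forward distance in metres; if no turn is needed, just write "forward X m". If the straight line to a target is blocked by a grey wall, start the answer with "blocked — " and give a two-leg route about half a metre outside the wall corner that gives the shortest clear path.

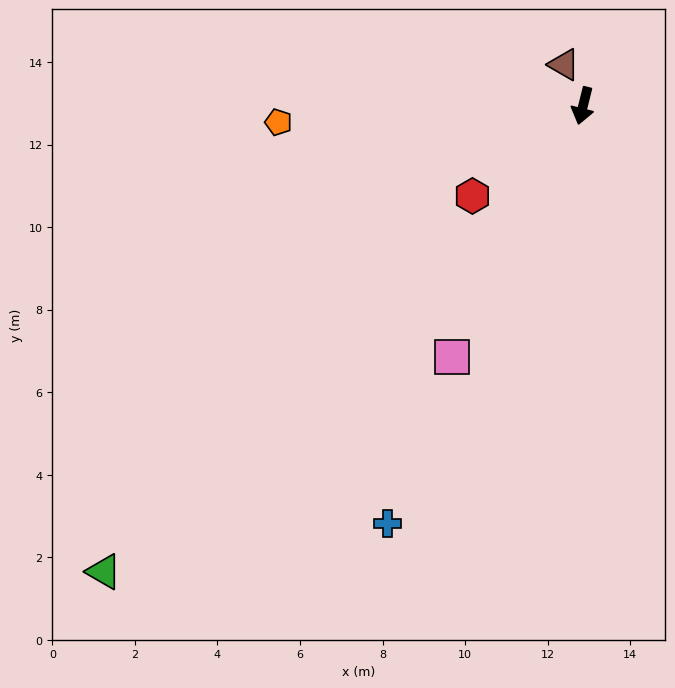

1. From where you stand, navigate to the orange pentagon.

turn right 73°, forward 7.4 m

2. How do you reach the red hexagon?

turn right 37°, forward 3.5 m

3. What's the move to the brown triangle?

turn right 141°, forward 1.1 m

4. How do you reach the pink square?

turn right 14°, forward 6.9 m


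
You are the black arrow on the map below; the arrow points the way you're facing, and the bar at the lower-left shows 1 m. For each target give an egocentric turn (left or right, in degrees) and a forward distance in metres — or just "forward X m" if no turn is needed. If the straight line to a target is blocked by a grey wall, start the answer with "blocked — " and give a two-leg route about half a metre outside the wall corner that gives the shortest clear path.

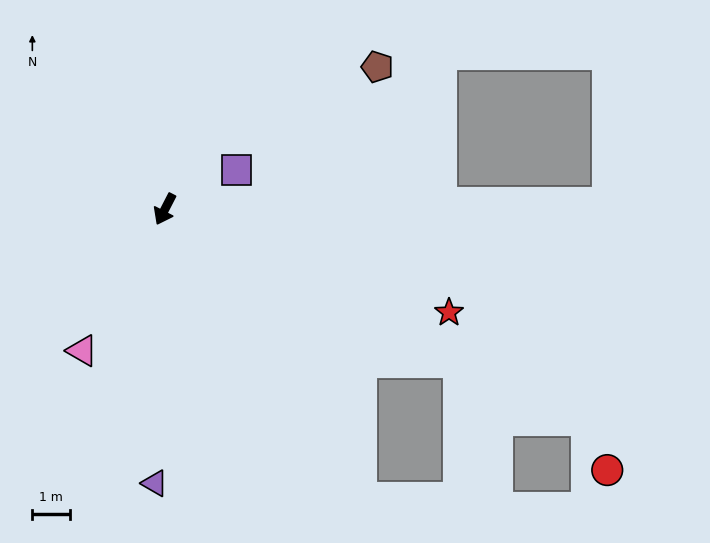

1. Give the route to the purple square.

turn left 146°, forward 2.2 m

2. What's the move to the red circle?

blocked — turn left 91°, forward 12.6 m, then turn right 42°, forward 1.4 m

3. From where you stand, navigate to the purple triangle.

turn left 25°, forward 7.3 m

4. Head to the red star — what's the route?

turn left 97°, forward 8.1 m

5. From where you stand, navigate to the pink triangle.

turn right 3°, forward 4.4 m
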